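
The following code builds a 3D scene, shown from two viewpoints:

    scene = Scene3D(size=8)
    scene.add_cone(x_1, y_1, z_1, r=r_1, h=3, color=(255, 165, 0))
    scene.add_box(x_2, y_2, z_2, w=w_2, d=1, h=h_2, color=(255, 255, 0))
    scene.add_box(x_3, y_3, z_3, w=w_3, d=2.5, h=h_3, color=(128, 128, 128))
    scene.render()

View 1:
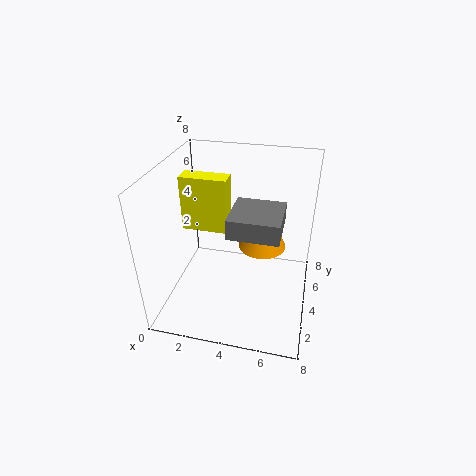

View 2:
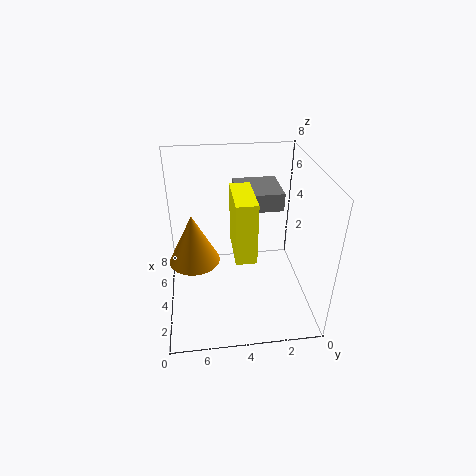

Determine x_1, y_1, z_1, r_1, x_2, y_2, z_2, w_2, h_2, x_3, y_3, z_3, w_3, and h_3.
x_1 = 5
y_1 = 6.5
z_1 = 2
r_1 = 1.5
x_2 = 1
y_2 = 3.5
z_2 = 4.5
w_2 = 2.5
h_2 = 3
x_3 = 4
y_3 = 1.5
z_3 = 5.5
w_3 = 2.5
h_3 = 1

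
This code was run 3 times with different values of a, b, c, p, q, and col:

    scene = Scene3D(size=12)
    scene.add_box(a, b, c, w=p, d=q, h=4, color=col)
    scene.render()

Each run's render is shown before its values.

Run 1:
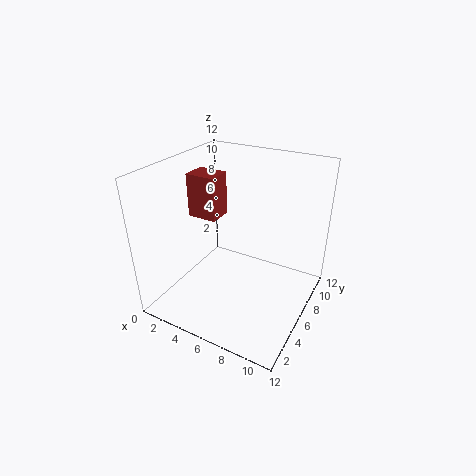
a = 0.25
b = 7
c = 6.25
p = 2.75
q = 2.25
col = 'brown'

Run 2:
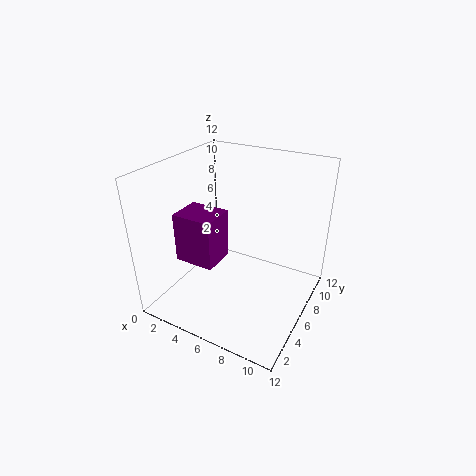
a = 2.25
b = 2.5
c = 4.75
p = 3.25
q = 2.75
col = 'purple'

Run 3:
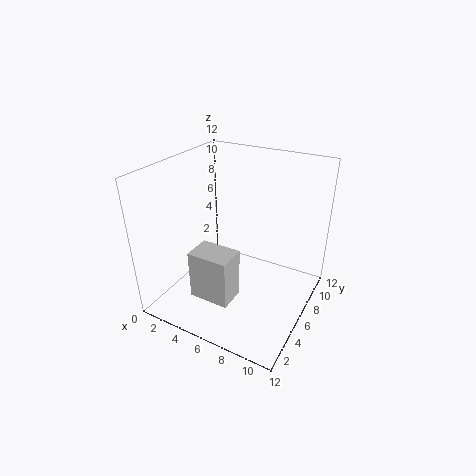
a = 4
b = 1.75
c = 2.25
p = 3.25
q = 2.25
col = 'lightgray'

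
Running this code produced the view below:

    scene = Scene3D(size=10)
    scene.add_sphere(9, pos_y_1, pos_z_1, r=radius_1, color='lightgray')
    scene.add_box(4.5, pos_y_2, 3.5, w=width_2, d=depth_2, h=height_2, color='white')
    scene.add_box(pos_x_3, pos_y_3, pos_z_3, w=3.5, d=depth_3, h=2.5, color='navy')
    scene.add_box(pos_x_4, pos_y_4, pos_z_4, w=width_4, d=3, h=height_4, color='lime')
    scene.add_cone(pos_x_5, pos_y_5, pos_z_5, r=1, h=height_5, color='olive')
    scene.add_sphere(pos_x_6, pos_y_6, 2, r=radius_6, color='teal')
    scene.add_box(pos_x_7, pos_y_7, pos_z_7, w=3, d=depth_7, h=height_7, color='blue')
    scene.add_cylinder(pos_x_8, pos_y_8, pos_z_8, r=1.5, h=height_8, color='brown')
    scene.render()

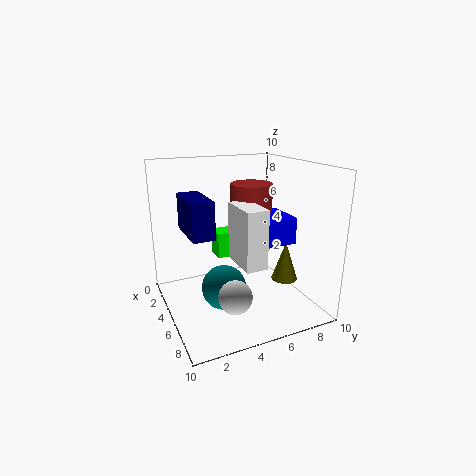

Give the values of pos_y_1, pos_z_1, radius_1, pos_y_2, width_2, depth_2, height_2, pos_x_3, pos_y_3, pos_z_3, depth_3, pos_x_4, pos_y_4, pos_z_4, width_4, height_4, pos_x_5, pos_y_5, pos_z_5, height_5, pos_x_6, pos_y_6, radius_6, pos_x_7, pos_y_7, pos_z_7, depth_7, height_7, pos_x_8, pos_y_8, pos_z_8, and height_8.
pos_y_1 = 3
pos_z_1 = 3
radius_1 = 1
pos_y_2 = 4.5
width_2 = 3
depth_2 = 1.5
height_2 = 4
pos_x_3 = 2.5
pos_y_3 = 1.5
pos_z_3 = 5.5
depth_3 = 1.5
pos_x_4 = 1
pos_y_4 = 4.5
pos_z_4 = 2.5
width_4 = 1.5
height_4 = 2
pos_x_5 = 5
pos_y_5 = 9
pos_z_5 = 1
height_5 = 3
pos_x_6 = 6
pos_y_6 = 3.5
radius_6 = 1.5
pos_x_7 = 2.5
pos_y_7 = 6.5
pos_z_7 = 4
depth_7 = 3
height_7 = 2
pos_x_8 = 4
pos_y_8 = 6.5
pos_z_8 = 6.5
height_8 = 2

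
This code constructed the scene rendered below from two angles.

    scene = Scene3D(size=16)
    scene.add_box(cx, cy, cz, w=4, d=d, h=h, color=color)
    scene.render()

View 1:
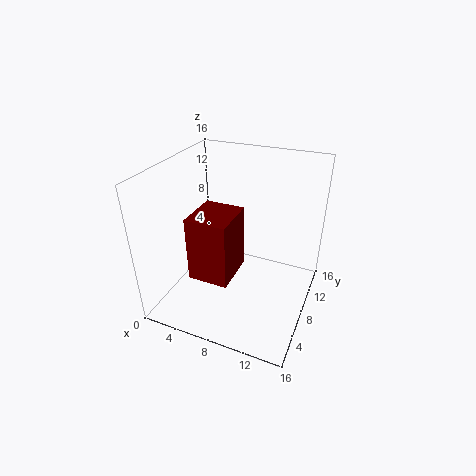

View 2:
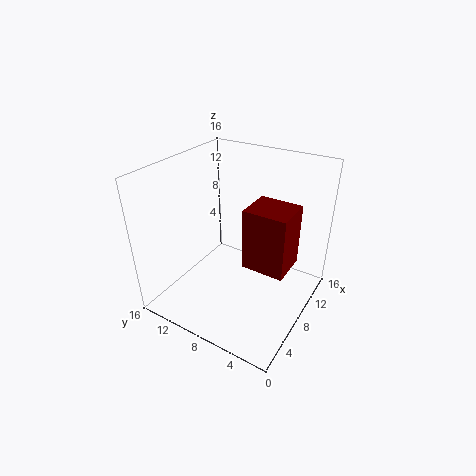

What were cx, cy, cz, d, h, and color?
cx = 5.5; cy = 1.5; cz = 6.5; d = 4.5; h = 6.5; color = 'maroon'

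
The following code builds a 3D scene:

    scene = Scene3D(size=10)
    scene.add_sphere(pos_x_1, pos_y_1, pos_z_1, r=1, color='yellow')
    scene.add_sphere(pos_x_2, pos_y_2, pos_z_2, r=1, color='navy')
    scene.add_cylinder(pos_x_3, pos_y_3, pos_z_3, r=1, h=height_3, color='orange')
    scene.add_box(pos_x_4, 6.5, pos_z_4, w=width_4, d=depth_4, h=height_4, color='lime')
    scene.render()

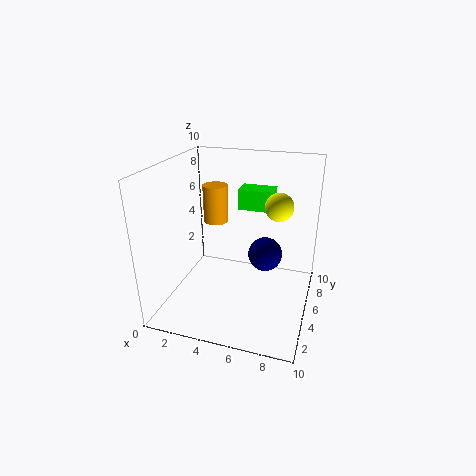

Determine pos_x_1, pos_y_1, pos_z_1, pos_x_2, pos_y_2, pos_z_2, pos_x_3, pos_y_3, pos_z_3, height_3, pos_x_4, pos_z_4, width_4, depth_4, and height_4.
pos_x_1 = 7.5, pos_y_1 = 6.5, pos_z_1 = 7, pos_x_2 = 7.5, pos_y_2 = 2.5, pos_z_2 = 5.5, pos_x_3 = 2, pos_y_3 = 8.5, pos_z_3 = 4.5, height_3 = 3, pos_x_4 = 4.5, pos_z_4 = 6.5, width_4 = 2.5, depth_4 = 1.5, height_4 = 1.5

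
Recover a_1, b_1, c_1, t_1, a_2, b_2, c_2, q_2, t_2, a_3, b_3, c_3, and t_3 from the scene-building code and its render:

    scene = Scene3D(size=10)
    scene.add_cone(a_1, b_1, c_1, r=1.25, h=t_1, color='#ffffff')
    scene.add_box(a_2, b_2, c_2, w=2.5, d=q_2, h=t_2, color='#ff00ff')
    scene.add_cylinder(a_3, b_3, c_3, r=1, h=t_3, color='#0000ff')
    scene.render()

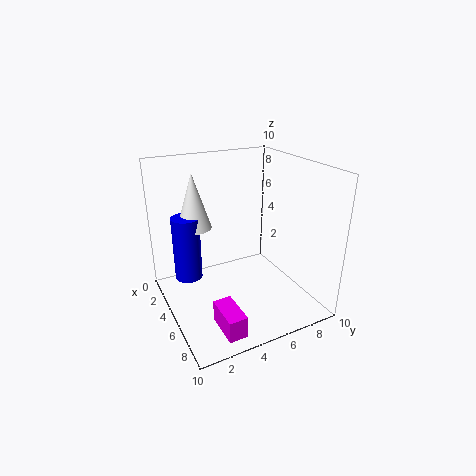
a_1 = 2.5
b_1 = 2.75
c_1 = 5.25
t_1 = 4
a_2 = 6.75
b_2 = 2.25
c_2 = 0.25
q_2 = 1.25
t_2 = 1.5
a_3 = 2.75
b_3 = 2
c_3 = 1.5
t_3 = 4.75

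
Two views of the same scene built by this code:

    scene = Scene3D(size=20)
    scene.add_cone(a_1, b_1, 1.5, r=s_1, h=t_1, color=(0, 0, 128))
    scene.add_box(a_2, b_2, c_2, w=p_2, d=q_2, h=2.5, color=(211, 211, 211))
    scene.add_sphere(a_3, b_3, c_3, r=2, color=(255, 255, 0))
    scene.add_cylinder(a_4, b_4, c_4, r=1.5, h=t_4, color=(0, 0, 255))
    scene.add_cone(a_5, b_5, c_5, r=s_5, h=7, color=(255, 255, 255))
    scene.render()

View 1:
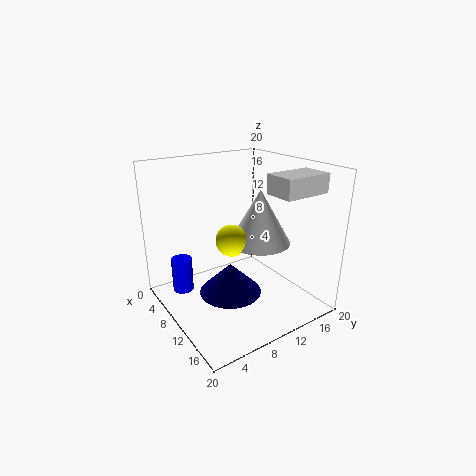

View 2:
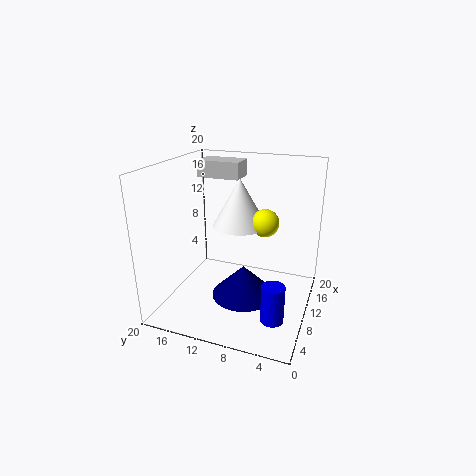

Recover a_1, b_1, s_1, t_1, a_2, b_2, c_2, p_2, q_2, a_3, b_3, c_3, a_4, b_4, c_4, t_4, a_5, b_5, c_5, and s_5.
a_1 = 9.5; b_1 = 9; s_1 = 4.5; t_1 = 4.5; a_2 = 14; b_2 = 11.5; c_2 = 17; p_2 = 4; q_2 = 6.5; a_3 = 13; b_3 = 7; c_3 = 11.5; a_4 = 5; b_4 = 3.5; c_4 = 1.5; t_4 = 5; a_5 = 13.5; b_5 = 11; c_5 = 10.5; s_5 = 4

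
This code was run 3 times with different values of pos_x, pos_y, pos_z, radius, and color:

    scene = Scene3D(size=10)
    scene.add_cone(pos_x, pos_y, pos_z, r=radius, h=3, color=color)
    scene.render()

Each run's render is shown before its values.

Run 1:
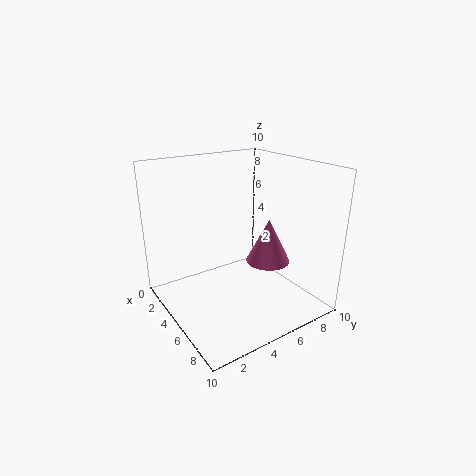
pos_x = 6.5; pos_y = 6.5; pos_z = 3.5; radius = 1.5; color = 'hotpink'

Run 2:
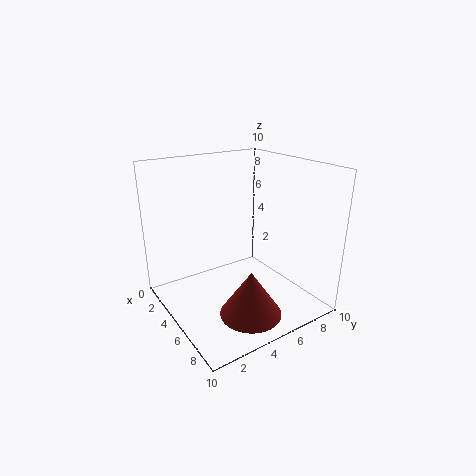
pos_x = 8; pos_y = 4; pos_z = 1; radius = 2; color = 'brown'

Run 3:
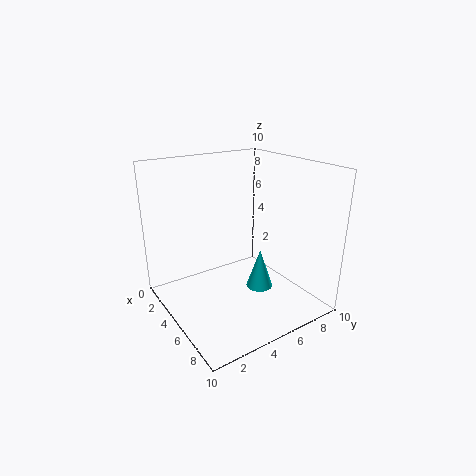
pos_x = 5; pos_y = 7; pos_z = 0.5; radius = 1; color = 'cyan'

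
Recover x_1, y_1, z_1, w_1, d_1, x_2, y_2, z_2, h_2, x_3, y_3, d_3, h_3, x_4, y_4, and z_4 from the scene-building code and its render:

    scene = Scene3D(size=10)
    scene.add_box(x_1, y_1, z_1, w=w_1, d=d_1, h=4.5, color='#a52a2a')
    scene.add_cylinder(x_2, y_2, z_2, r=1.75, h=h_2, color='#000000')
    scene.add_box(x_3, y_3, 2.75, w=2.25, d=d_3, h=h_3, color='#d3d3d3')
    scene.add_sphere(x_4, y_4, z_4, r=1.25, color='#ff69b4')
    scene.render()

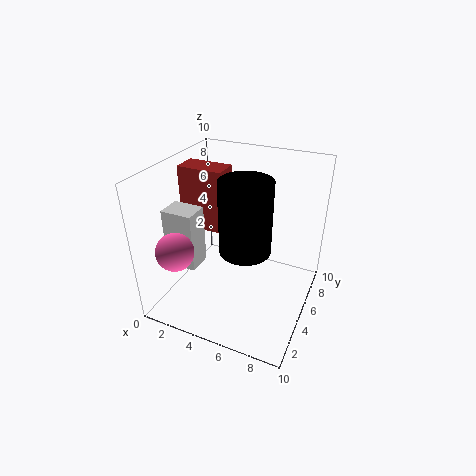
x_1 = 0.5; y_1 = 5; z_1 = 5; w_1 = 3.25; d_1 = 1.75; x_2 = 5.75; y_2 = 4.5; z_2 = 4.5; h_2 = 5; x_3 = 0.25; y_3 = 3; d_3 = 1.75; h_3 = 4.25; x_4 = 2; y_4 = 1.75; z_4 = 5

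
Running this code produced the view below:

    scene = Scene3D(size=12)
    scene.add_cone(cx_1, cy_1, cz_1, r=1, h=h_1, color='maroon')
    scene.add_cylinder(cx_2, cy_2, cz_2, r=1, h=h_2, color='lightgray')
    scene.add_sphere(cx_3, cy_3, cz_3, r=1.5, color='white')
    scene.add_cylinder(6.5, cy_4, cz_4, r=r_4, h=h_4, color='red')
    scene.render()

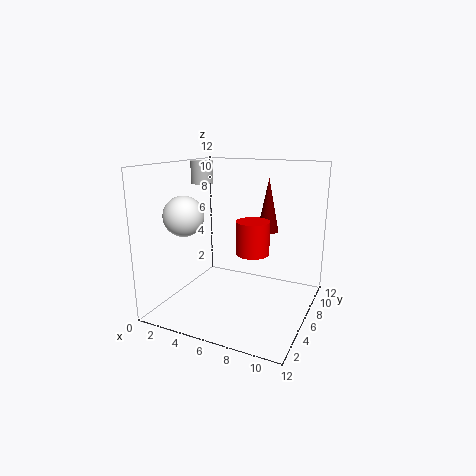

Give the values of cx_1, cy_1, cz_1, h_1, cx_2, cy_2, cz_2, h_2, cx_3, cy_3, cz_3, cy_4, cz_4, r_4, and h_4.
cx_1 = 7; cy_1 = 10.5; cz_1 = 5.5; h_1 = 5; cx_2 = 1.5; cy_2 = 8; cz_2 = 10; h_2 = 2; cx_3 = 3.5; cy_3 = 2; cz_3 = 8.5; cy_4 = 8; cz_4 = 4; r_4 = 1.5; h_4 = 3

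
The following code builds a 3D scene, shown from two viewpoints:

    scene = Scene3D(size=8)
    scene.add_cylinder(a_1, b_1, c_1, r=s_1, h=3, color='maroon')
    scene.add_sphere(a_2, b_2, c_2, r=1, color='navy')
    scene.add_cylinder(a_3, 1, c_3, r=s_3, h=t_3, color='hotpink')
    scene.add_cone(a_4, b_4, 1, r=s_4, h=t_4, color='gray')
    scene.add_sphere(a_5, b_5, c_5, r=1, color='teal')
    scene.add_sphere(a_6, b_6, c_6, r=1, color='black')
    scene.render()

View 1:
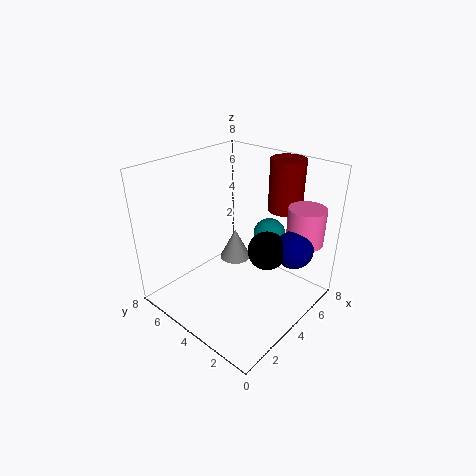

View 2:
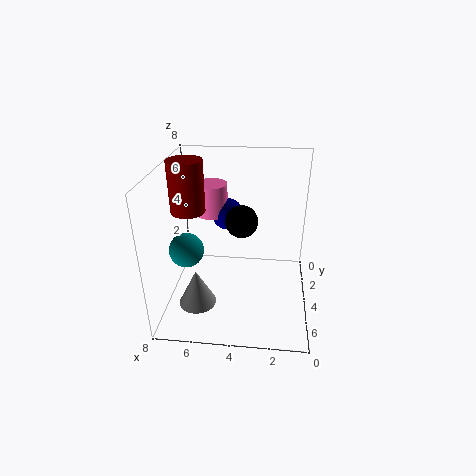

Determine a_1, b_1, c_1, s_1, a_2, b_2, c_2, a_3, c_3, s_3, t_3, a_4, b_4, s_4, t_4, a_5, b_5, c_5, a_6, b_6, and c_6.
a_1 = 7
b_1 = 3
c_1 = 5
s_1 = 1
a_2 = 5
b_2 = 1
c_2 = 4
a_3 = 6
c_3 = 4
s_3 = 1
t_3 = 2
a_4 = 6
b_4 = 6
s_4 = 1
t_4 = 2
a_5 = 7
b_5 = 4
c_5 = 3
a_6 = 4
b_6 = 2
c_6 = 4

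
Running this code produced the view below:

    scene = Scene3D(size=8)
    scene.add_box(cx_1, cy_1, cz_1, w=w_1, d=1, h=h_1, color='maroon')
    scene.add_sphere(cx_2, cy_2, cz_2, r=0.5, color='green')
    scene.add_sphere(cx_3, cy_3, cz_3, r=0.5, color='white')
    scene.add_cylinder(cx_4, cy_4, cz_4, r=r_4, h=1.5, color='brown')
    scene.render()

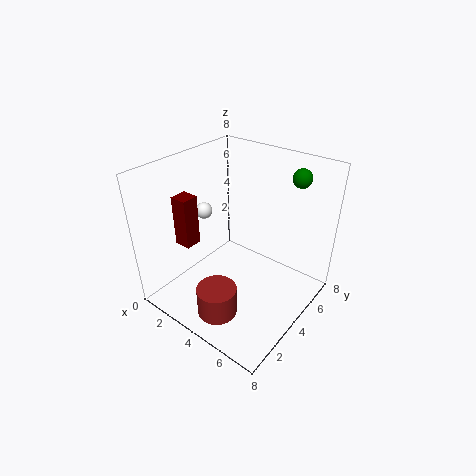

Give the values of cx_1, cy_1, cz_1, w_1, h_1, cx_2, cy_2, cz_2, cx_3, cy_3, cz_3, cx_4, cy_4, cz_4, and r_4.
cx_1 = 0.5, cy_1 = 2.5, cz_1 = 3, w_1 = 1, h_1 = 3, cx_2 = 6.5, cy_2 = 6, cz_2 = 7.5, cx_3 = 1, cy_3 = 4.5, cz_3 = 4.5, cx_4 = 5, cy_4 = 1, cz_4 = 1.5, r_4 = 1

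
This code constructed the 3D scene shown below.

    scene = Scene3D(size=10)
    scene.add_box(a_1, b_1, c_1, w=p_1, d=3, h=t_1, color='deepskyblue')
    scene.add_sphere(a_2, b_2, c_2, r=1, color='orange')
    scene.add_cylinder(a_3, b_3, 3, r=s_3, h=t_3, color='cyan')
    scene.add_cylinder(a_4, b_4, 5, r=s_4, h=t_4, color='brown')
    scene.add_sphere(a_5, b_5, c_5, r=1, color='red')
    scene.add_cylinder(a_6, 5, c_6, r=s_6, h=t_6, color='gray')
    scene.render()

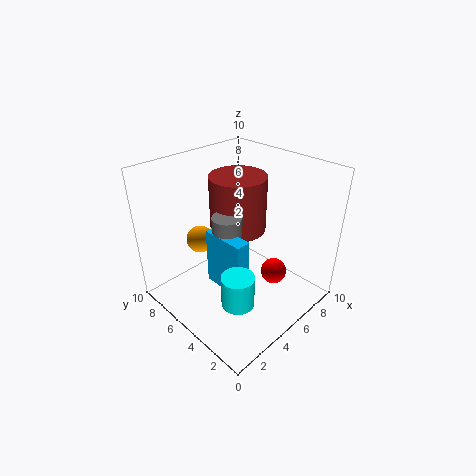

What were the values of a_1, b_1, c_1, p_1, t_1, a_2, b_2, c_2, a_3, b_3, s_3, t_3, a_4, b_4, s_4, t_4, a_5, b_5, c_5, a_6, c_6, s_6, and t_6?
a_1 = 3
b_1 = 3
c_1 = 2
p_1 = 1
t_1 = 4
a_2 = 4
b_2 = 8
c_2 = 4
a_3 = 2
b_3 = 2
s_3 = 1
t_3 = 2
a_4 = 6
b_4 = 6
s_4 = 2
t_4 = 4
a_5 = 8
b_5 = 4
c_5 = 1
a_6 = 4
c_6 = 4
s_6 = 1
t_6 = 3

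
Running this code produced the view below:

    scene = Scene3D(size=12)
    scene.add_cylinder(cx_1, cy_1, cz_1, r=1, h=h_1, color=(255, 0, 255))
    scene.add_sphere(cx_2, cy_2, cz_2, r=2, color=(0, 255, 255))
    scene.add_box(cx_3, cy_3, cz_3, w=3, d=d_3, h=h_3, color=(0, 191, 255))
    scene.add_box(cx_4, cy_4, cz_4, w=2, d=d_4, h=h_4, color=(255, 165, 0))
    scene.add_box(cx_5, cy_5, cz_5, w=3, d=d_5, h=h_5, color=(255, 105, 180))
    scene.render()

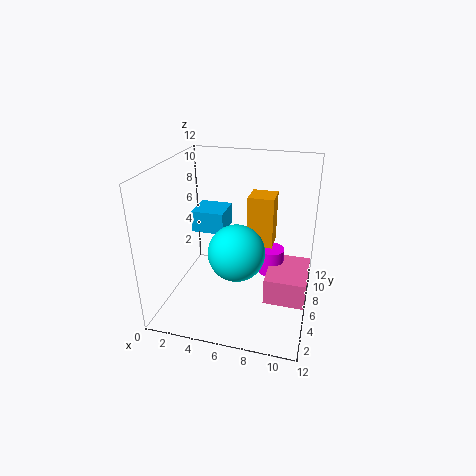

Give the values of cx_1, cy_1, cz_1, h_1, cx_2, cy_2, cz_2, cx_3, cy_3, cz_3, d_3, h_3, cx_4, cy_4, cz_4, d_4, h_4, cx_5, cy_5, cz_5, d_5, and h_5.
cx_1 = 9, cy_1 = 5, cz_1 = 4, h_1 = 2, cx_2 = 7, cy_2 = 2, cz_2 = 7, cx_3 = 1, cy_3 = 8, cz_3 = 5, d_3 = 3, h_3 = 2, cx_4 = 7, cy_4 = 5, cz_4 = 6, d_4 = 2, h_4 = 4, cx_5 = 9, cy_5 = 2, cz_5 = 3, d_5 = 4, h_5 = 2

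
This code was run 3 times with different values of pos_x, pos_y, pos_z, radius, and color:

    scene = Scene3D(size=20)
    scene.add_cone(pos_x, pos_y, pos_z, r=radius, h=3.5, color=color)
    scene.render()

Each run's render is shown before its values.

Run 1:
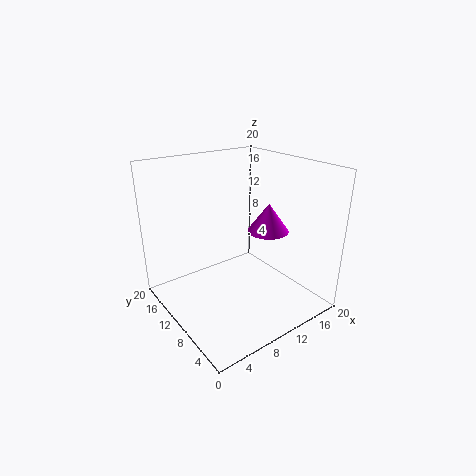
pos_x = 10.5
pos_y = 4.5
pos_z = 13
radius = 2.5
color = 'magenta'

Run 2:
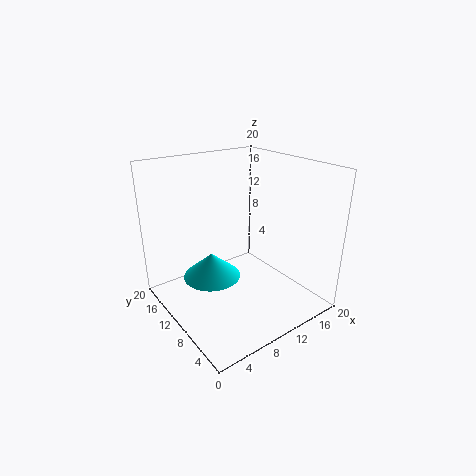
pos_x = 6.5
pos_y = 11.5
pos_z = 4.5
radius = 4
color = 'cyan'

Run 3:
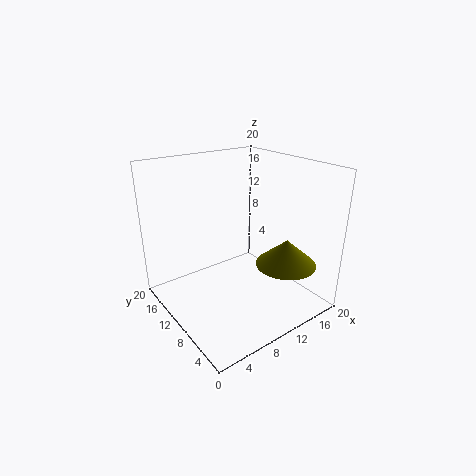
pos_x = 13.5
pos_y = 4
pos_z = 7.5
radius = 4
color = 'olive'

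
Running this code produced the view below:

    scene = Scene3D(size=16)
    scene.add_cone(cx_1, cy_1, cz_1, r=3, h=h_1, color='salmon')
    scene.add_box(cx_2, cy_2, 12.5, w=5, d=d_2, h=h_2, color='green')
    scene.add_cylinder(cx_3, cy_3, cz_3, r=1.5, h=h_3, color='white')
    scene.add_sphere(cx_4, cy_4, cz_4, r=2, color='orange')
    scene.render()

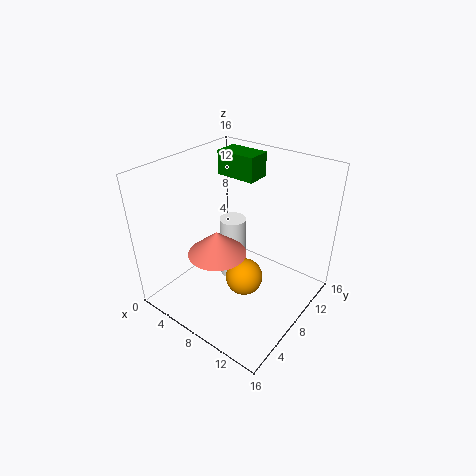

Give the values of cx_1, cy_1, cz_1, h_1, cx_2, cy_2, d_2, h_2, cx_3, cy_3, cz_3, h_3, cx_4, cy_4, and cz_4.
cx_1 = 8
cy_1 = 4.5
cz_1 = 8
h_1 = 2.5
cx_2 = 1.5
cy_2 = 12.5
d_2 = 3
h_2 = 3
cx_3 = 6.5
cy_3 = 9
cz_3 = 2
h_3 = 7.5
cx_4 = 10
cy_4 = 6.5
cz_4 = 4.5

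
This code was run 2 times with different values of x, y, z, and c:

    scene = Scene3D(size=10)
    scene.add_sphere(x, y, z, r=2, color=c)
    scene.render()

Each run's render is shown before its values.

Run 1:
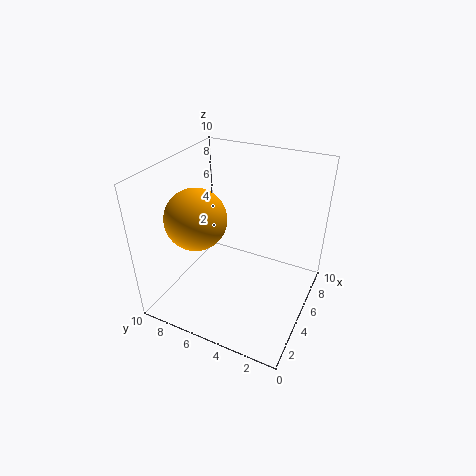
x = 3; y = 7; z = 7; c = 'orange'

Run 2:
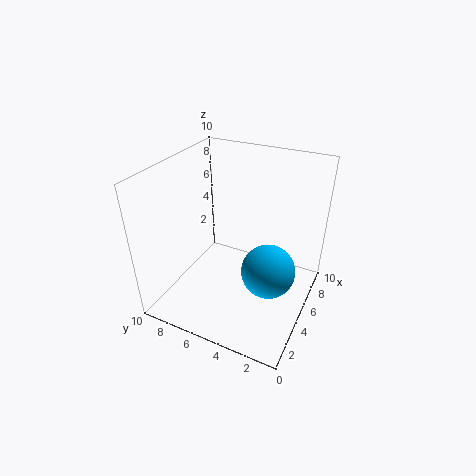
x = 6; y = 3; z = 2; c = 'deepskyblue'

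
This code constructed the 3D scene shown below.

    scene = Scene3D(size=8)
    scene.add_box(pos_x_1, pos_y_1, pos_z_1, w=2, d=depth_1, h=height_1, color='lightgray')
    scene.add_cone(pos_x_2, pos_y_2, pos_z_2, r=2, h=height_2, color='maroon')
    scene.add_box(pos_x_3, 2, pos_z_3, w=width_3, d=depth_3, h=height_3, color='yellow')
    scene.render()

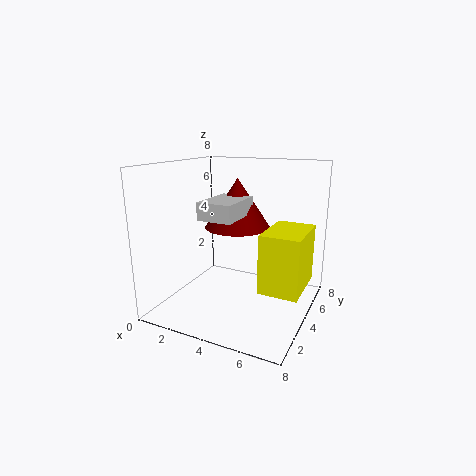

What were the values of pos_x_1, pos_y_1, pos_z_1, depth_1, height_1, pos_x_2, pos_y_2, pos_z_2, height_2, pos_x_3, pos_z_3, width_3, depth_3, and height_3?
pos_x_1 = 2, pos_y_1 = 3, pos_z_1 = 5, depth_1 = 3, height_1 = 1, pos_x_2 = 3, pos_y_2 = 6, pos_z_2 = 4, height_2 = 3, pos_x_3 = 6, pos_z_3 = 2, width_3 = 2, depth_3 = 3, height_3 = 3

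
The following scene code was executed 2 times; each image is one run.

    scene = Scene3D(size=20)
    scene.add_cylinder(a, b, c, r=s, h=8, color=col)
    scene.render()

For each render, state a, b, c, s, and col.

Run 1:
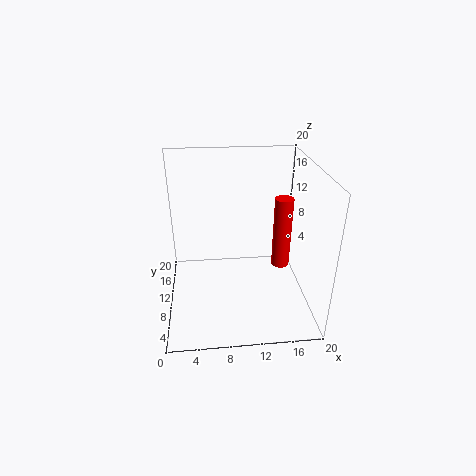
a = 14; b = 2; c = 11; s = 1; col = 'red'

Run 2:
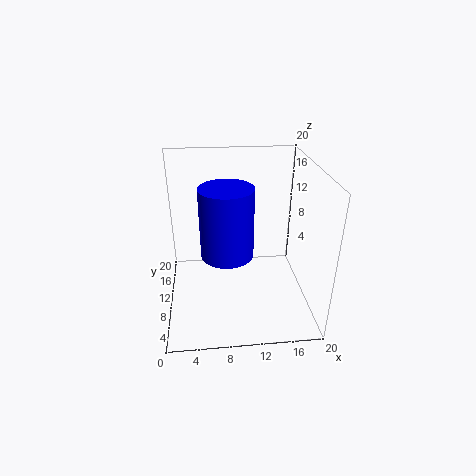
a = 8; b = 3; c = 12; s = 3; col = 'blue'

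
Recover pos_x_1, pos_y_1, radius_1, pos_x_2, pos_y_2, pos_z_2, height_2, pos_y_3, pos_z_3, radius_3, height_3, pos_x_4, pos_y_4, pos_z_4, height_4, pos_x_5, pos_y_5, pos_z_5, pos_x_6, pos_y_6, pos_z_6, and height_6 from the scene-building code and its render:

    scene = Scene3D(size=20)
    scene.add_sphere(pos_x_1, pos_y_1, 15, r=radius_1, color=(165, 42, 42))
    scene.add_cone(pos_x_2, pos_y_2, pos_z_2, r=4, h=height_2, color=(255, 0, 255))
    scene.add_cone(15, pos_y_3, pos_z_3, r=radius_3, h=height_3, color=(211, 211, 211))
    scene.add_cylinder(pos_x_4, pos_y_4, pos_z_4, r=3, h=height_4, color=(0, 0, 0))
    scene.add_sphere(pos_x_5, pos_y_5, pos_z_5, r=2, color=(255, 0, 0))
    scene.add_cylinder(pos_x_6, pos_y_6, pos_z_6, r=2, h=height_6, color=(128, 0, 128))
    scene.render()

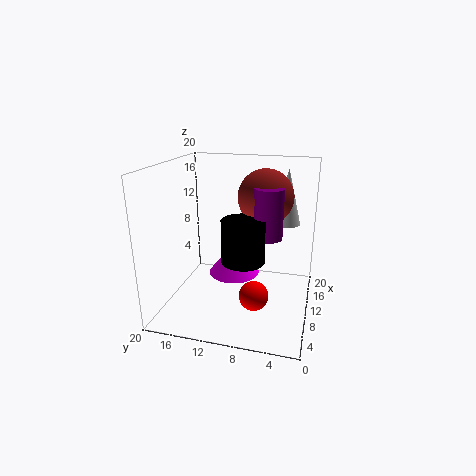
pos_x_1 = 14, pos_y_1 = 7, radius_1 = 4, pos_x_2 = 15, pos_y_2 = 12, pos_z_2 = 2, height_2 = 5, pos_y_3 = 4, pos_z_3 = 11, radius_3 = 2, height_3 = 8, pos_x_4 = 9, pos_y_4 = 9, pos_z_4 = 7, height_4 = 6, pos_x_5 = 7, pos_y_5 = 7, pos_z_5 = 3, pos_x_6 = 11, pos_y_6 = 6, pos_z_6 = 10, height_6 = 7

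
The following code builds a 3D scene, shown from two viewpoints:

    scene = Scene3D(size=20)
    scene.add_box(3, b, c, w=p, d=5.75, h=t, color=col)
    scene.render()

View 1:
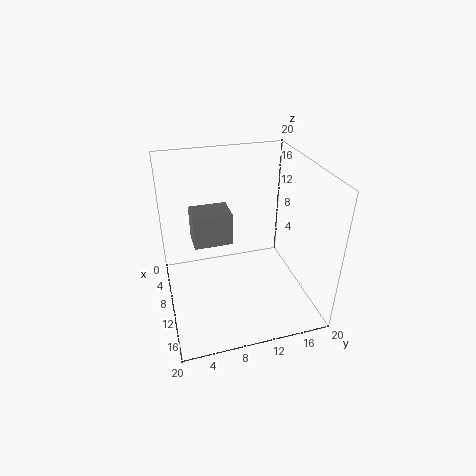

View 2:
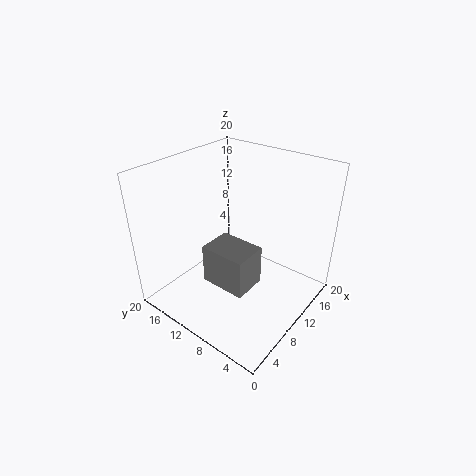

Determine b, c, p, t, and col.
b = 4.25, c = 7.25, p = 4.25, t = 5, col = 'gray'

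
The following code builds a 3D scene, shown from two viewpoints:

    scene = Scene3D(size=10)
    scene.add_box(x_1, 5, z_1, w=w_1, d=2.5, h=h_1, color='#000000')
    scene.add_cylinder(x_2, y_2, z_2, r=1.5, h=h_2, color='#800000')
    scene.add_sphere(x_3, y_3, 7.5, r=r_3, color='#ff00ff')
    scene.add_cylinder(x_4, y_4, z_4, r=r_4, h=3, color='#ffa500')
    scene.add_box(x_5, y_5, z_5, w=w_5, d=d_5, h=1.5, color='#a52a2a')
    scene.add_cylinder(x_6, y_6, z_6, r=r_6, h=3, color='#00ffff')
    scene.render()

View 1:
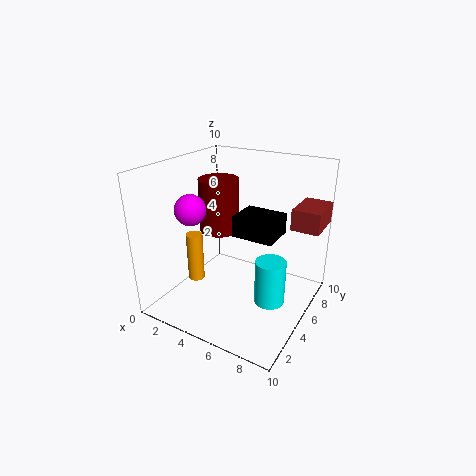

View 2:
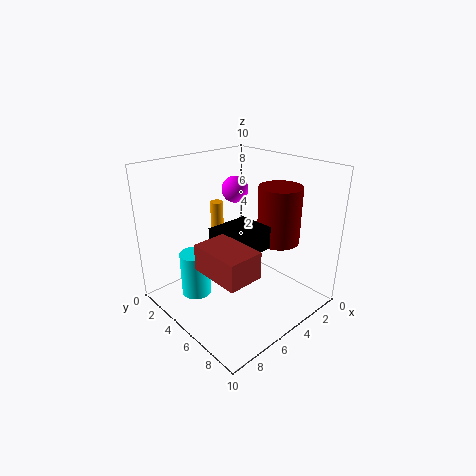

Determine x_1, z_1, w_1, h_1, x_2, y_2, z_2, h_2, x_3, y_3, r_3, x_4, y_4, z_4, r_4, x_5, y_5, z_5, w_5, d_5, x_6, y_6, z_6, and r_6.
x_1 = 4.5; z_1 = 5; w_1 = 3; h_1 = 1.5; x_2 = 2.5; y_2 = 6.5; z_2 = 4.5; h_2 = 4; x_3 = 3; y_3 = 2.5; r_3 = 1; x_4 = 4; y_4 = 1.5; z_4 = 3.5; r_4 = 0.5; x_5 = 8; y_5 = 7; z_5 = 5.5; w_5 = 2; d_5 = 3; x_6 = 8; y_6 = 4; z_6 = 1.5; r_6 = 1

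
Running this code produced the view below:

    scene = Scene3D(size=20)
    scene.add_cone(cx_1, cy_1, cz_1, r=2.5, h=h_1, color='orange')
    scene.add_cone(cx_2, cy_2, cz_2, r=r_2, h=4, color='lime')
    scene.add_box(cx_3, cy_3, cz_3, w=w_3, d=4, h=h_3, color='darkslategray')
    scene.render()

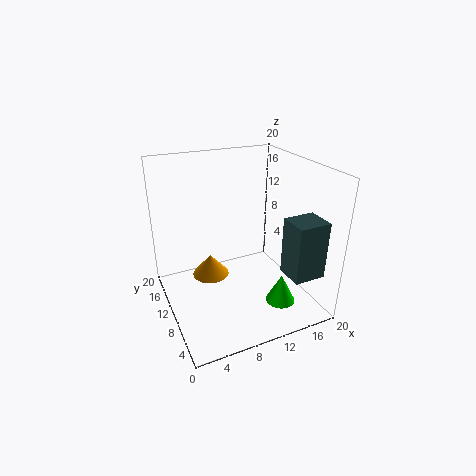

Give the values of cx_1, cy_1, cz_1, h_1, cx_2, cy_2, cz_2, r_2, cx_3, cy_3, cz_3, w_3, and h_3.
cx_1 = 6, cy_1 = 10.5, cz_1 = 5, h_1 = 3, cx_2 = 14, cy_2 = 4.5, cz_2 = 2, r_2 = 2, cx_3 = 15, cy_3 = 2.5, cz_3 = 5.5, w_3 = 4.5, h_3 = 8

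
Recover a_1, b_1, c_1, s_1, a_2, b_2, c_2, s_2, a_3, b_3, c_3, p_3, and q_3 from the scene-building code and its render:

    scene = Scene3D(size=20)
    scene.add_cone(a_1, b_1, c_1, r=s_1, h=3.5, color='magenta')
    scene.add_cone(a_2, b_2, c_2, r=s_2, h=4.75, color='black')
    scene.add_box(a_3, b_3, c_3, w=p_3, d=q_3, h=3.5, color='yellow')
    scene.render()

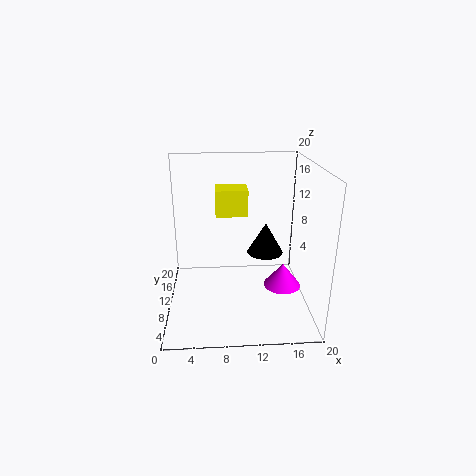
a_1 = 16.75, b_1 = 10.75, c_1 = 1.75, s_1 = 2.75, a_2 = 14.5, b_2 = 14, c_2 = 5.75, s_2 = 2.75, a_3 = 7, b_3 = 8.75, c_3 = 13.5, p_3 = 4.25, q_3 = 3.75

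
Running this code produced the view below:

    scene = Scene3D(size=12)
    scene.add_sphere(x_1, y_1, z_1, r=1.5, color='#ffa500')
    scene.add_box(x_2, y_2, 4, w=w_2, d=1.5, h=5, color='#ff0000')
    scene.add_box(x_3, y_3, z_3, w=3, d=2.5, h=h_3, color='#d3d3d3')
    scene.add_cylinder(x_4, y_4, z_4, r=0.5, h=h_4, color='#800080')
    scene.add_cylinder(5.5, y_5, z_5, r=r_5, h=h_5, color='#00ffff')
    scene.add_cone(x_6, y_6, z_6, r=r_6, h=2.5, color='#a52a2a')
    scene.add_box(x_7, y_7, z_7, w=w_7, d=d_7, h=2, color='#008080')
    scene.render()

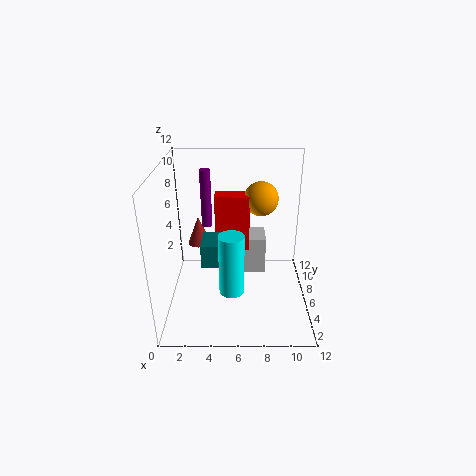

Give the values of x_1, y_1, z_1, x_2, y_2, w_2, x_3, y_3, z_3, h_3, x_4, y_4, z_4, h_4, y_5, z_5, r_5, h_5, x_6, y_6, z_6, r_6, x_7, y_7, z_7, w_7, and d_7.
x_1 = 8
y_1 = 8.5
z_1 = 8.5
x_2 = 4
y_2 = 7.5
w_2 = 3
x_3 = 5.5
y_3 = 7.5
z_3 = 1.5
h_3 = 3.5
x_4 = 3
y_4 = 10.5
z_4 = 5
h_4 = 5.5
y_5 = 3.5
z_5 = 2.5
r_5 = 1
h_5 = 5
x_6 = 2.5
y_6 = 8
z_6 = 4.5
r_6 = 1
x_7 = 3
y_7 = 4.5
z_7 = 4
w_7 = 3
d_7 = 2.5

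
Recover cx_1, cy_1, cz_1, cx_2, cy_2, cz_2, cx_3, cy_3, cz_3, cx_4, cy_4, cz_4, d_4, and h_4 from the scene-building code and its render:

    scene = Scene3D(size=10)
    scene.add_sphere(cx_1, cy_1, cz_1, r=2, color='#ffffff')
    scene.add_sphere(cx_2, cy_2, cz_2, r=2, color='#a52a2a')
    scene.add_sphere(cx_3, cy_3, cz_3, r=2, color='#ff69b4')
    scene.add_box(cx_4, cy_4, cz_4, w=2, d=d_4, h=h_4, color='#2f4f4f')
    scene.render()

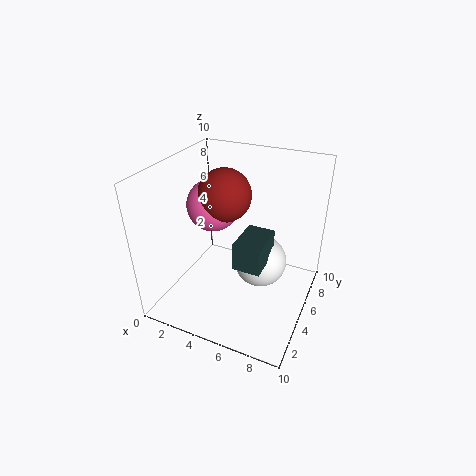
cx_1 = 6, cy_1 = 7, cz_1 = 2, cx_2 = 3, cy_2 = 7, cz_2 = 7, cx_3 = 2, cy_3 = 7, cz_3 = 6, cx_4 = 5, cy_4 = 4, cz_4 = 3, d_4 = 3, h_4 = 2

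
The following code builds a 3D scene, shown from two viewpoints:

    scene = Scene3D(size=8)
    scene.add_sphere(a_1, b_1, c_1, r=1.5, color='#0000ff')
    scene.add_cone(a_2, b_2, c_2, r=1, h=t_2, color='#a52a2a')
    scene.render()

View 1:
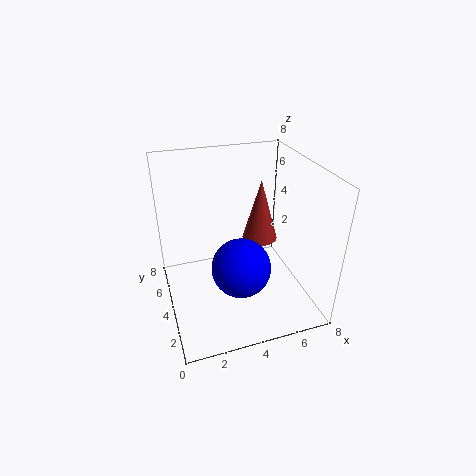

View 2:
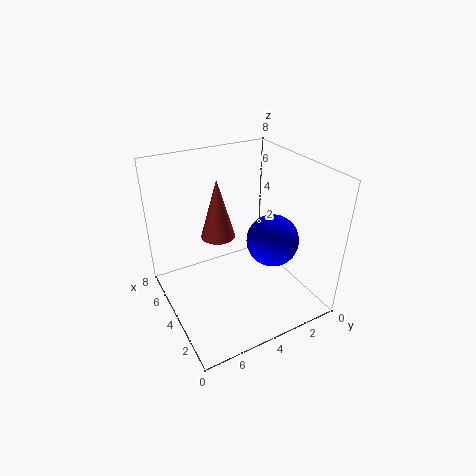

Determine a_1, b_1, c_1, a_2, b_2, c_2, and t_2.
a_1 = 3.5
b_1 = 2
c_1 = 3.5
a_2 = 5.5
b_2 = 4.5
c_2 = 3.5
t_2 = 3.5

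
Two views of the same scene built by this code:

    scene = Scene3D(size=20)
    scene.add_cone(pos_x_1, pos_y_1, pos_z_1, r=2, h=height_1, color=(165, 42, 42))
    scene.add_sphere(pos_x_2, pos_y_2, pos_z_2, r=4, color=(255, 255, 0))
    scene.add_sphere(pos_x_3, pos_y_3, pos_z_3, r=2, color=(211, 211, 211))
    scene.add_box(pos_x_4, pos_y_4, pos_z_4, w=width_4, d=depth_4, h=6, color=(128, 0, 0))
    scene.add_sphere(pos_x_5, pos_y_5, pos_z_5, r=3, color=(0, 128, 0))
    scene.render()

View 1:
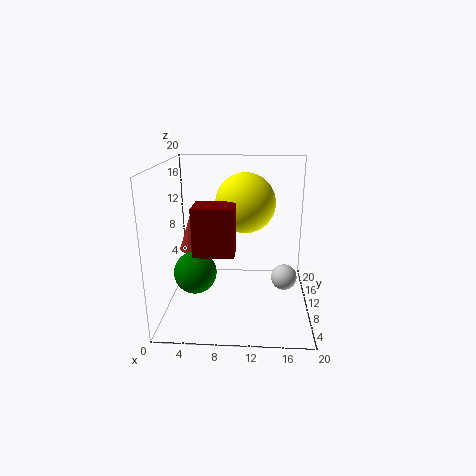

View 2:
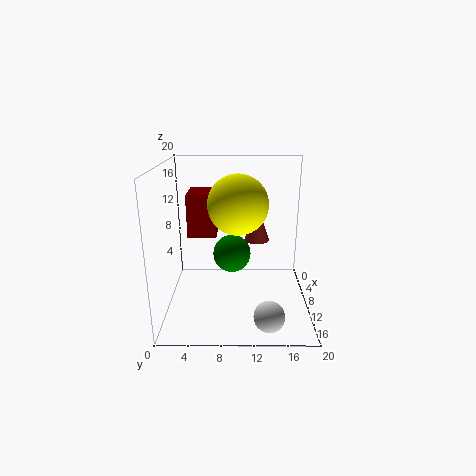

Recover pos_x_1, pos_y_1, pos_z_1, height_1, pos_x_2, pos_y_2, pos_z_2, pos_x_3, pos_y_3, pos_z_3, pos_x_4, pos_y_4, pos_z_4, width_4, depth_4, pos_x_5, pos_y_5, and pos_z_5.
pos_x_1 = 3; pos_y_1 = 13; pos_z_1 = 7; height_1 = 6; pos_x_2 = 11; pos_y_2 = 10; pos_z_2 = 15; pos_x_3 = 17; pos_y_3 = 14; pos_z_3 = 2; pos_x_4 = 5; pos_y_4 = 3; pos_z_4 = 10; width_4 = 5; depth_4 = 4; pos_x_5 = 4; pos_y_5 = 9; pos_z_5 = 5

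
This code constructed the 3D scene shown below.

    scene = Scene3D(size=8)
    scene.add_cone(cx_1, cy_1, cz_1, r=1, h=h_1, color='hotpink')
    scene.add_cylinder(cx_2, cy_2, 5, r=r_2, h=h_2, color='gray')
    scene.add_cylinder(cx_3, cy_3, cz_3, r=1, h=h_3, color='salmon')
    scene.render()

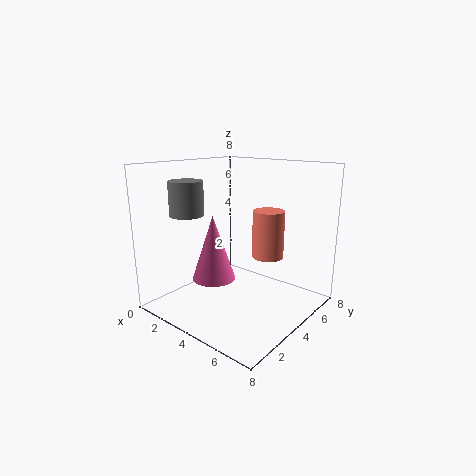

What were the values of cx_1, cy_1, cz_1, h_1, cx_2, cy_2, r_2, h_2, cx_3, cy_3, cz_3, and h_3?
cx_1 = 5
cy_1 = 1
cz_1 = 3
h_1 = 3
cx_2 = 1
cy_2 = 3
r_2 = 1
h_2 = 2
cx_3 = 4
cy_3 = 7
cz_3 = 2
h_3 = 3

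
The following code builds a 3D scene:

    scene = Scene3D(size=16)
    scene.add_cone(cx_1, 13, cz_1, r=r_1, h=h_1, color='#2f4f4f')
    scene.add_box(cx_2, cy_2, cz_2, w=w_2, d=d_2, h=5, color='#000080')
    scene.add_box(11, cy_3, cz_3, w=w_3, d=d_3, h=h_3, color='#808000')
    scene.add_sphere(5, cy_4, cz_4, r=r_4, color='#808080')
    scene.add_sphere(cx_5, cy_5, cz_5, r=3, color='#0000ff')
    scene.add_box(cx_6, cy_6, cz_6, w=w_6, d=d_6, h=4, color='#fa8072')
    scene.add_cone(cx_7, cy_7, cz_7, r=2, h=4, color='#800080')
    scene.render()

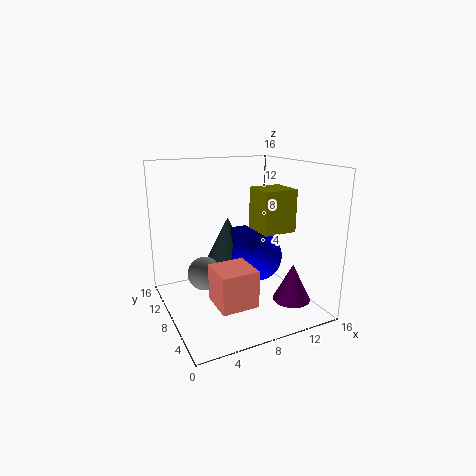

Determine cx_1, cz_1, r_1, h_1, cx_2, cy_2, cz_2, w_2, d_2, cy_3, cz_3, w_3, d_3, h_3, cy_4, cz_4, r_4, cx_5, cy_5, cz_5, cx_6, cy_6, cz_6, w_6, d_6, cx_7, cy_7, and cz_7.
cx_1 = 9
cz_1 = 3
r_1 = 3
h_1 = 6
cx_2 = 9
cy_2 = 7
cz_2 = 3
w_2 = 2
d_2 = 5
cy_3 = 7
cz_3 = 8
w_3 = 4
d_3 = 4
h_3 = 5
cy_4 = 11
cz_4 = 3
r_4 = 2
cx_5 = 11
cy_5 = 9
cz_5 = 5
cx_6 = 4
cy_6 = 3
cz_6 = 2
w_6 = 4
d_6 = 4
cx_7 = 12
cy_7 = 3
cz_7 = 2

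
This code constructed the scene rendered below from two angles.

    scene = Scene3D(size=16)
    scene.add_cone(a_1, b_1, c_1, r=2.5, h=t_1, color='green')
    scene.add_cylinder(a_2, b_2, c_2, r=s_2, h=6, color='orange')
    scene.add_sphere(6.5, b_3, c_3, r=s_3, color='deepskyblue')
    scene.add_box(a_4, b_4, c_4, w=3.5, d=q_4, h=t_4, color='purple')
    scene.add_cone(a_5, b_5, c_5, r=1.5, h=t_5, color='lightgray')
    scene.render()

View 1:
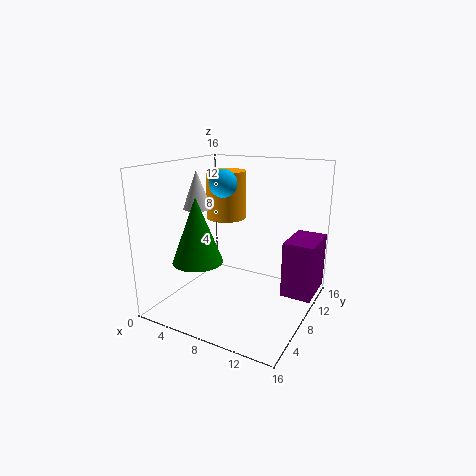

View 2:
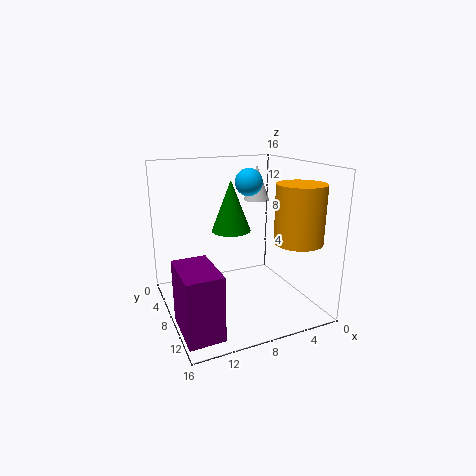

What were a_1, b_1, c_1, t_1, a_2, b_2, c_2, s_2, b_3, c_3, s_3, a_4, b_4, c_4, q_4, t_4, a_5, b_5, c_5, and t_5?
a_1 = 6.5
b_1 = 2.5
c_1 = 7
t_1 = 6.5
a_2 = 3.5
b_2 = 13
c_2 = 8.5
s_2 = 2.5
b_3 = 7.5
c_3 = 14
s_3 = 1.5
a_4 = 12.5
b_4 = 10
c_4 = 1
q_4 = 5.5
t_4 = 6.5
a_5 = 4.5
b_5 = 5.5
c_5 = 11.5
t_5 = 4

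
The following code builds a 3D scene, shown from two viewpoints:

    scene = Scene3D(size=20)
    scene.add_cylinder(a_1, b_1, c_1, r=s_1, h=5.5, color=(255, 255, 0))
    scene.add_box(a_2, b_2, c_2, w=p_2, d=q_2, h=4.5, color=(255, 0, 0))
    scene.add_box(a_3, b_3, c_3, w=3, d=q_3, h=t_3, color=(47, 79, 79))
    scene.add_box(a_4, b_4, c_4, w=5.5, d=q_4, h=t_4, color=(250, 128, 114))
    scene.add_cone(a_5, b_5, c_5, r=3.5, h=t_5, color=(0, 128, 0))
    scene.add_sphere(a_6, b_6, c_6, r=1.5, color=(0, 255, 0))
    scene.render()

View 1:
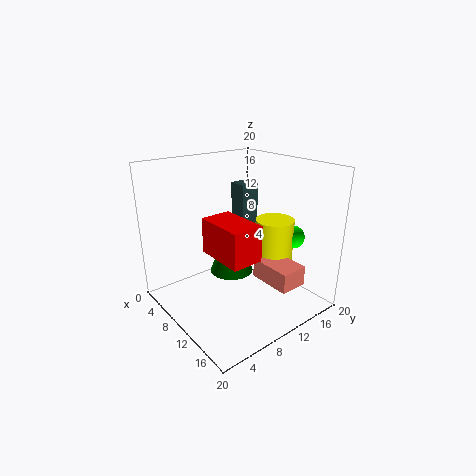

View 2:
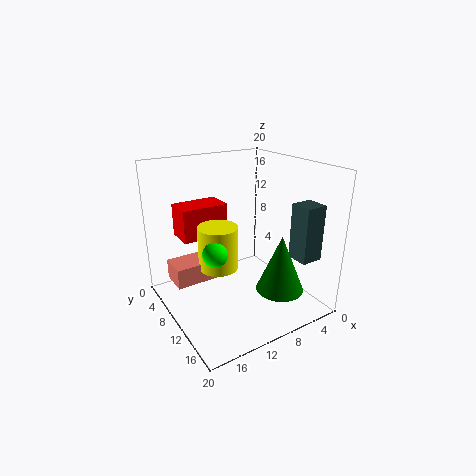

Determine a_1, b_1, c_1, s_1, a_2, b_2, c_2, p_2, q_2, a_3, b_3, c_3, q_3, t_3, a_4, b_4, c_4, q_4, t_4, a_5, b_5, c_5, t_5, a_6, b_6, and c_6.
a_1 = 14.5
b_1 = 12.5
c_1 = 8
s_1 = 2.5
a_2 = 10.5
b_2 = 4
c_2 = 10
p_2 = 6.5
q_2 = 4
a_3 = 2
b_3 = 15
c_3 = 8
q_3 = 3
t_3 = 7.5
a_4 = 14.5
b_4 = 9
c_4 = 6.5
q_4 = 3.5
t_4 = 2.5
a_5 = 4.5
b_5 = 13
c_5 = 1.5
t_5 = 8.5
a_6 = 16
b_6 = 14.5
c_6 = 11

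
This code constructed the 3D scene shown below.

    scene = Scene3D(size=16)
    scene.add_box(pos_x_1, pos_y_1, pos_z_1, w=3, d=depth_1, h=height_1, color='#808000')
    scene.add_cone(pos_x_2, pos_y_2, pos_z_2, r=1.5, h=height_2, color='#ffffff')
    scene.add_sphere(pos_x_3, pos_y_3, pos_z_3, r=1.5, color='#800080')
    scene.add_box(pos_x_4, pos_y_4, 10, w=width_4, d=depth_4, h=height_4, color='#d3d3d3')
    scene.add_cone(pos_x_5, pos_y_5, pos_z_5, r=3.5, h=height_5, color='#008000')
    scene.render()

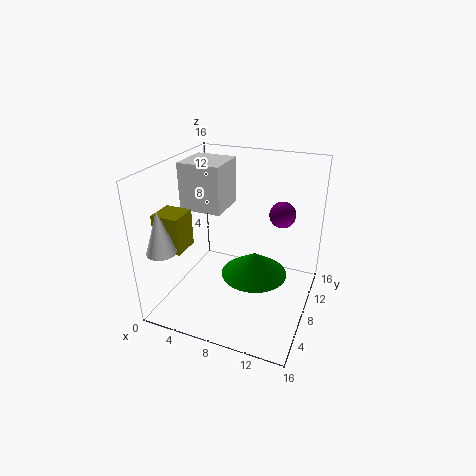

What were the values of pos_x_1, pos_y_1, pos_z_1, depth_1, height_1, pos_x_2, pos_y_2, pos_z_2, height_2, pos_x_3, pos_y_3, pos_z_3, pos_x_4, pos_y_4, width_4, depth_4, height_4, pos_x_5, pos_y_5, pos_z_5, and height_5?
pos_x_1 = 0.5
pos_y_1 = 3
pos_z_1 = 7.5
depth_1 = 3
height_1 = 4
pos_x_2 = 2.5
pos_y_2 = 1.5
pos_z_2 = 8.5
height_2 = 4.5
pos_x_3 = 12
pos_y_3 = 11.5
pos_z_3 = 10
pos_x_4 = 0.5
pos_y_4 = 8.5
width_4 = 5
depth_4 = 5
height_4 = 5.5
pos_x_5 = 10.5
pos_y_5 = 6.5
pos_z_5 = 5
height_5 = 2.5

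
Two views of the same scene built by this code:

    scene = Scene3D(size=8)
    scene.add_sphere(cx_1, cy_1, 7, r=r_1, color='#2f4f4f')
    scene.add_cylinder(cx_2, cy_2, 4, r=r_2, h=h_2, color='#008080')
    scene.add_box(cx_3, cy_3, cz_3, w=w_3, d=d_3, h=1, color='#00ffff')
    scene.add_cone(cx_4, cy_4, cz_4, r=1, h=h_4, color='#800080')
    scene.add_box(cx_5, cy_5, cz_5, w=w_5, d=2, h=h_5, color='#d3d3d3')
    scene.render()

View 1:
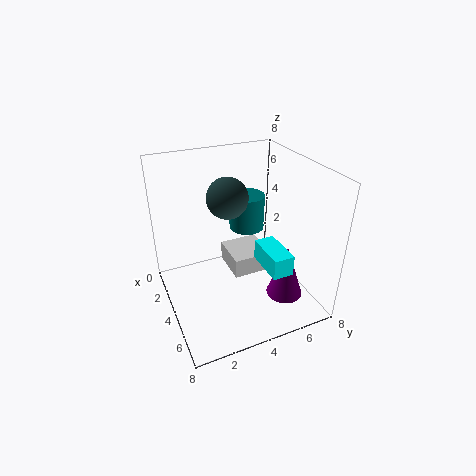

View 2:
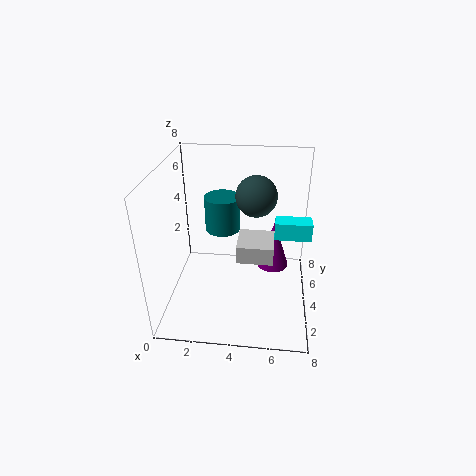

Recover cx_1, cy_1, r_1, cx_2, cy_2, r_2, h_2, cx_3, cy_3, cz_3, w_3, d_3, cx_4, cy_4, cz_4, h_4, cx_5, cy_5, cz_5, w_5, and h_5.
cx_1 = 5; cy_1 = 3; r_1 = 1; cx_2 = 3; cy_2 = 5; r_2 = 1; h_2 = 2; cx_3 = 6; cy_3 = 4; cz_3 = 4; w_3 = 2; d_3 = 1; cx_4 = 6; cy_4 = 6; cz_4 = 1; h_4 = 3; cx_5 = 4; cy_5 = 3; cz_5 = 3; w_5 = 2; h_5 = 1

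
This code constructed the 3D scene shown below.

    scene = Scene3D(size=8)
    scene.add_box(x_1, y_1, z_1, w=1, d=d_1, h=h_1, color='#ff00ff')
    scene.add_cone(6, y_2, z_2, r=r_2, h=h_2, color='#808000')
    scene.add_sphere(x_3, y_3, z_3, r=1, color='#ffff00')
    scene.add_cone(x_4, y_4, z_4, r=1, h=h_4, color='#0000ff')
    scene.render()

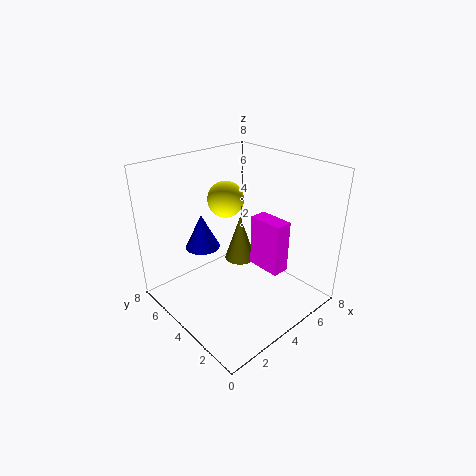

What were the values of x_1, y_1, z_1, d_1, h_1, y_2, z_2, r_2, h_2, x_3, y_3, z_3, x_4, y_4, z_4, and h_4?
x_1 = 5, y_1 = 2, z_1 = 2, d_1 = 2, h_1 = 3, y_2 = 6, z_2 = 1, r_2 = 1, h_2 = 3, x_3 = 4, y_3 = 5, z_3 = 6, x_4 = 3, y_4 = 6, z_4 = 3, h_4 = 2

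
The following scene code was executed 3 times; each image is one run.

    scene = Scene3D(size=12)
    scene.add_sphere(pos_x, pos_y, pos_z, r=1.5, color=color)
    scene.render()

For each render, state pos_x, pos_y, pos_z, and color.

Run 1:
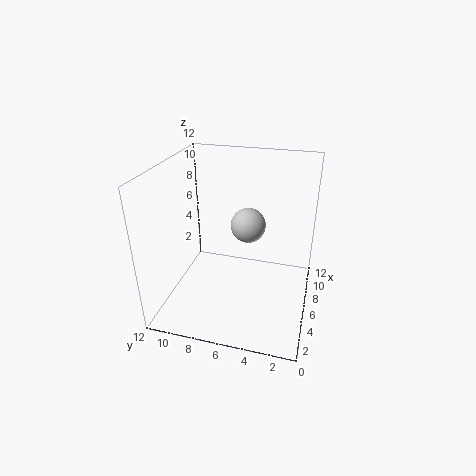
pos_x = 7.5
pos_y = 5.5
pos_z = 6.5
color = 'lightgray'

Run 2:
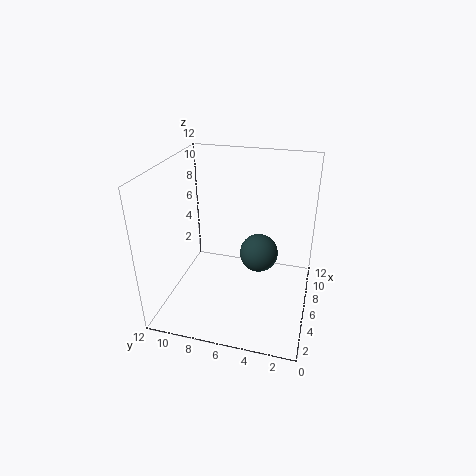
pos_x = 5
pos_y = 4
pos_z = 5.5
color = 'darkslategray'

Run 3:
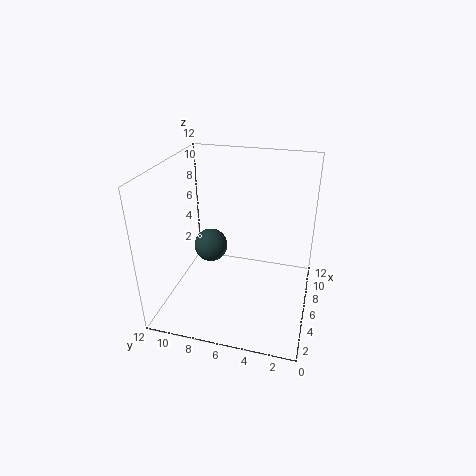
pos_x = 7.5
pos_y = 9
pos_z = 4
color = 'darkslategray'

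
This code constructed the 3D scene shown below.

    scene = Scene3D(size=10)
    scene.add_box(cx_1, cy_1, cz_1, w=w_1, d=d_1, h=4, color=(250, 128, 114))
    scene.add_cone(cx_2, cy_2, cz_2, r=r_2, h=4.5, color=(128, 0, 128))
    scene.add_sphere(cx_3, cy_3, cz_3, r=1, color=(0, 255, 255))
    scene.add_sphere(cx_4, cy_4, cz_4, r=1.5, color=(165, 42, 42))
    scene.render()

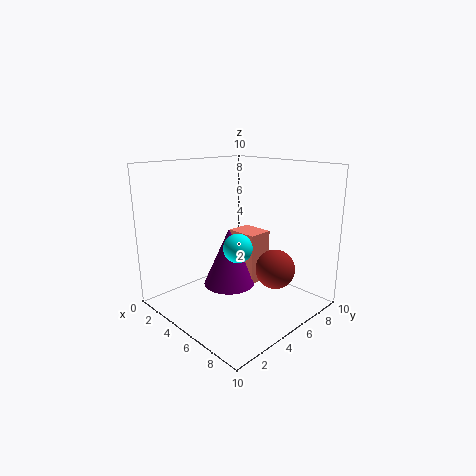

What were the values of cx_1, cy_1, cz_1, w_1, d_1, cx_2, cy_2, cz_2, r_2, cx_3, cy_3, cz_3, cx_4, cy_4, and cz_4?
cx_1 = 2, cy_1 = 7, cz_1 = 0.5, w_1 = 2.5, d_1 = 2, cx_2 = 3, cy_2 = 6, cz_2 = 0.5, r_2 = 2, cx_3 = 5.5, cy_3 = 4.5, cz_3 = 4.5, cx_4 = 6, cy_4 = 8, cz_4 = 2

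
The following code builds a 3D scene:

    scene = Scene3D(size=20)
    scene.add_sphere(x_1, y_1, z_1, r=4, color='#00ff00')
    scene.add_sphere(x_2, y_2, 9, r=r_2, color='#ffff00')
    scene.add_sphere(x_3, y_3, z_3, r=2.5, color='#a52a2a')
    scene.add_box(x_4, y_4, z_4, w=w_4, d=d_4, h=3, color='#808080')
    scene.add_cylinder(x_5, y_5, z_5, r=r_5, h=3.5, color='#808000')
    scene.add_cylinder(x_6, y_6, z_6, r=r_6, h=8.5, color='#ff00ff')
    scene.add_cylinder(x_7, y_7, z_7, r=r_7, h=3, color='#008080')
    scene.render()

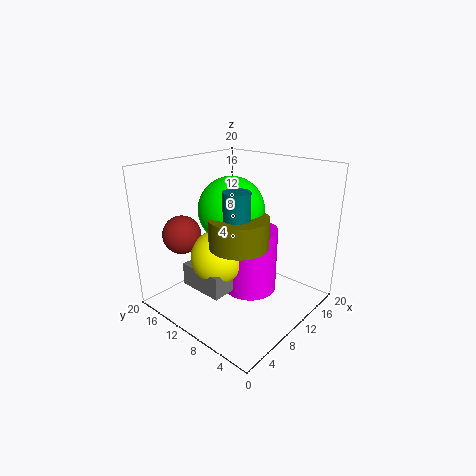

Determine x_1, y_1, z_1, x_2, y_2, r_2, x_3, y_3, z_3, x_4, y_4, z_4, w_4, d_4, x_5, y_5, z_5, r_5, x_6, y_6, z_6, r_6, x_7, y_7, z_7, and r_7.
x_1 = 6.5; y_1 = 8; z_1 = 15.5; x_2 = 5.5; y_2 = 9.5; r_2 = 3.5; x_3 = 3.5; y_3 = 14; z_3 = 11.5; x_4 = 2.5; y_4 = 7; z_4 = 5; w_4 = 3; d_4 = 6; x_5 = 5; y_5 = 5.5; z_5 = 12; r_5 = 3.5; x_6 = 9; y_6 = 7; z_6 = 4; r_6 = 3.5; x_7 = 3.5; y_7 = 4.5; z_7 = 16; r_7 = 1.5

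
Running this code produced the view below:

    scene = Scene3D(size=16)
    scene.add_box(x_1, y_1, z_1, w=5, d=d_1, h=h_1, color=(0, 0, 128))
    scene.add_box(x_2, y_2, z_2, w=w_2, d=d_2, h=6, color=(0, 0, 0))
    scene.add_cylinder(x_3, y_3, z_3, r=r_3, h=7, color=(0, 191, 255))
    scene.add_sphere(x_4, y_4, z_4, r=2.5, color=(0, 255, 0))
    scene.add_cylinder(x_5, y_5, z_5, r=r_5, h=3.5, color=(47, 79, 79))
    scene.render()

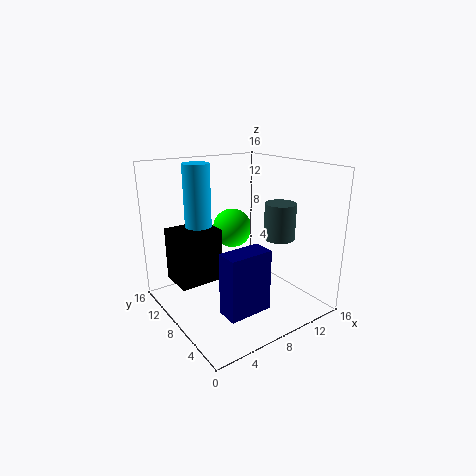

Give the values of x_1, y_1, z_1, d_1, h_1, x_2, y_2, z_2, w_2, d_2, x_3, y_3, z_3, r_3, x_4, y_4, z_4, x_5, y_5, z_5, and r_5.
x_1 = 4.5
y_1 = 4
z_1 = 0.5
d_1 = 2.5
h_1 = 7
x_2 = 1.5
y_2 = 9
z_2 = 3
w_2 = 5
d_2 = 4
x_3 = 5
y_3 = 11.5
z_3 = 9
r_3 = 1.5
x_4 = 11
y_4 = 13.5
z_4 = 7
x_5 = 9
y_5 = 2.5
z_5 = 9.5
r_5 = 1.5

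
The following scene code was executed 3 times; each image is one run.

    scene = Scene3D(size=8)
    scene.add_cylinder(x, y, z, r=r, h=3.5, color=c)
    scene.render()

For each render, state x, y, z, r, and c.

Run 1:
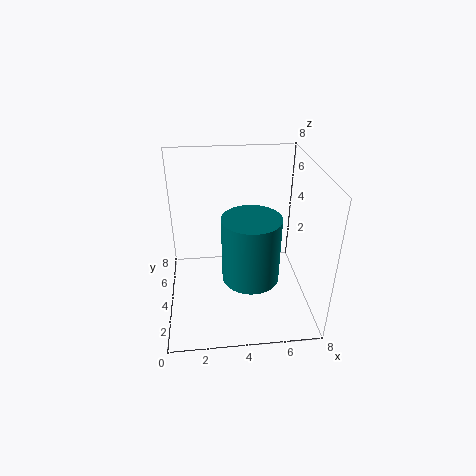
x = 4.5
y = 2.5
z = 2.5
r = 1.5
c = 'teal'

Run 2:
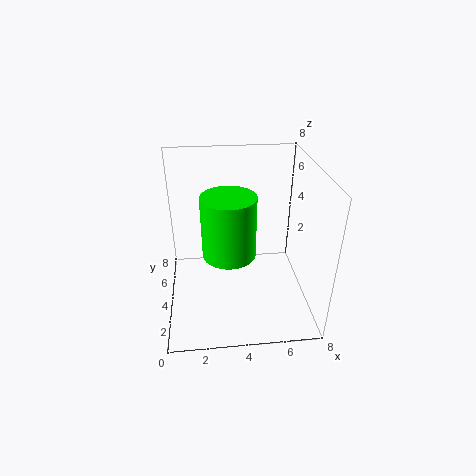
x = 3.5
y = 4
z = 3
r = 1.5
c = 'lime'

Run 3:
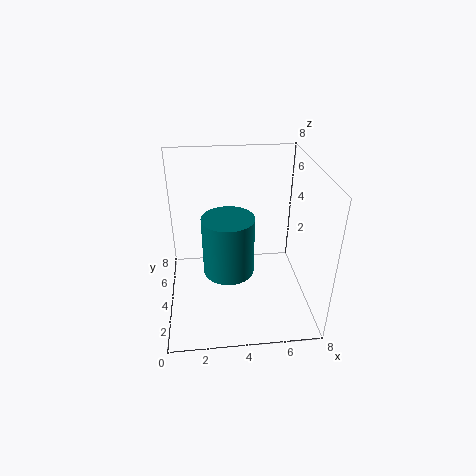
x = 3.5
y = 4.5
z = 1.5
r = 1.5
c = 'teal'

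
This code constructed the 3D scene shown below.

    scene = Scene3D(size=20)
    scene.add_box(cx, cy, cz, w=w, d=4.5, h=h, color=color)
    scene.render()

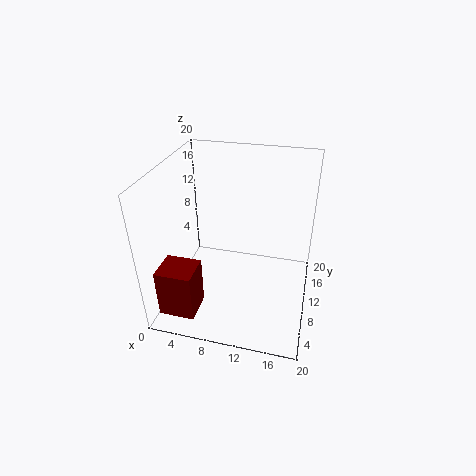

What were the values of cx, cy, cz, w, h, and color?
cx = 0.5
cy = 2.5
cz = 0.5
w = 5
h = 7
color = 'maroon'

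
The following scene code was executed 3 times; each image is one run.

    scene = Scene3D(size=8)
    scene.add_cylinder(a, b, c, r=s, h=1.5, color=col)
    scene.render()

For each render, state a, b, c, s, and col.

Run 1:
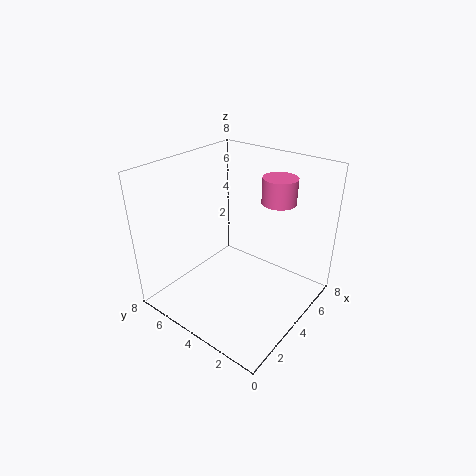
a = 6.5, b = 3, c = 5.5, s = 1, col = 'hotpink'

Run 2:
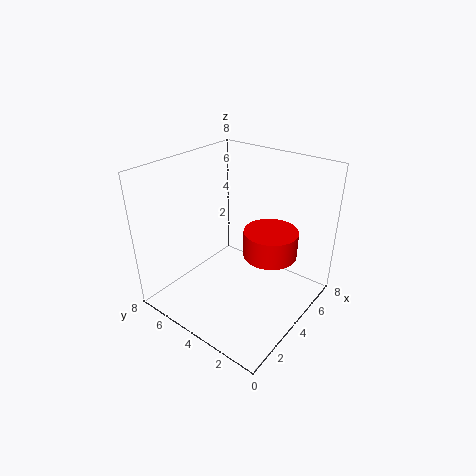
a = 5, b = 2.5, c = 3, s = 1.5, col = 'red'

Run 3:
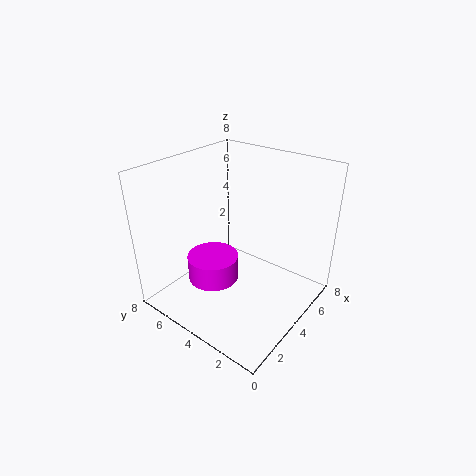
a = 3.5, b = 5.5, c = 1, s = 1.5, col = 'magenta'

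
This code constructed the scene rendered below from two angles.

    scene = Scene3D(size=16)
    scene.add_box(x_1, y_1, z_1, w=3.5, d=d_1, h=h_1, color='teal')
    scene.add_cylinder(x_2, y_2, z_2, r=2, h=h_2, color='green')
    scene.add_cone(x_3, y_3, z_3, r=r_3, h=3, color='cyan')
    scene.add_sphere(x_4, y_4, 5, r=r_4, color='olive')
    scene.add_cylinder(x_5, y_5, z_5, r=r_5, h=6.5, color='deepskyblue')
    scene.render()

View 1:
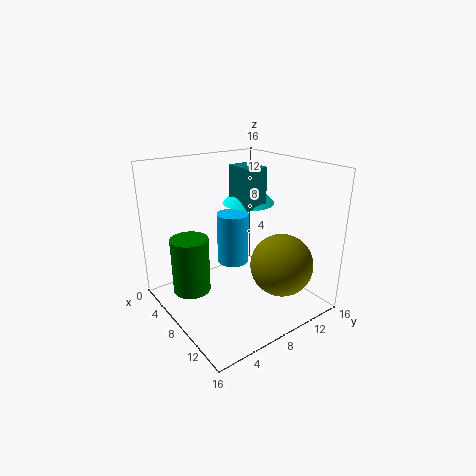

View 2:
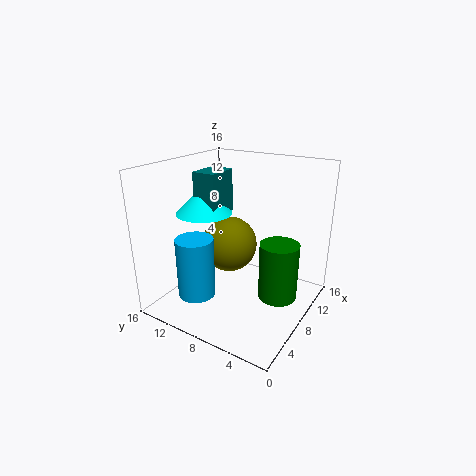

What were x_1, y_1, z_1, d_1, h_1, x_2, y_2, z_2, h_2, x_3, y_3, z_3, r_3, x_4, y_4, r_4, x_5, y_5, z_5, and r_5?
x_1 = 5; y_1 = 9; z_1 = 11; d_1 = 2.5; h_1 = 4.5; x_2 = 7; y_2 = 2.5; z_2 = 3; h_2 = 6; x_3 = 6; y_3 = 11; z_3 = 11; r_3 = 3; x_4 = 11.5; y_4 = 11.5; r_4 = 3.5; x_5 = 3.5; y_5 = 10.5; z_5 = 2.5; r_5 = 2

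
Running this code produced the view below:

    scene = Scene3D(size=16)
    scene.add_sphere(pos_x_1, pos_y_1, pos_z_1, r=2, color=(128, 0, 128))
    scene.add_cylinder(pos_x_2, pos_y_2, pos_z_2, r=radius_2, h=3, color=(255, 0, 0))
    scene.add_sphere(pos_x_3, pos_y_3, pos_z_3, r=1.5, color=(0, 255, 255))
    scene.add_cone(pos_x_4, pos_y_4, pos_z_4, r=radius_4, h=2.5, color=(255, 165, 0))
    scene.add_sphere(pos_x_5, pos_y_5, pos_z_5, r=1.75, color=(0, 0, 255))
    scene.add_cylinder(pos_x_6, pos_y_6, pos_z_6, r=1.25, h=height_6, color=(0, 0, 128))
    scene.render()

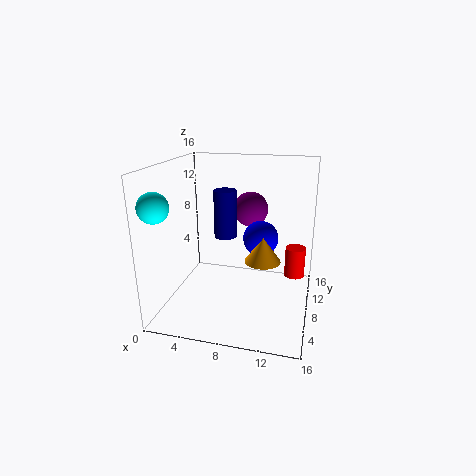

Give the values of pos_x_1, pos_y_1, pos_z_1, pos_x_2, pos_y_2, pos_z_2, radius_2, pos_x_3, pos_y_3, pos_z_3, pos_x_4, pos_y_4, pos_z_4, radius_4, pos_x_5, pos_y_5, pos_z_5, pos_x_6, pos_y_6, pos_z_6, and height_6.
pos_x_1 = 8.75, pos_y_1 = 11, pos_z_1 = 10.5, pos_x_2 = 14.5, pos_y_2 = 5.75, pos_z_2 = 5.5, radius_2 = 1, pos_x_3 = 1.5, pos_y_3 = 1.75, pos_z_3 = 12.75, pos_x_4 = 11.5, pos_y_4 = 4, pos_z_4 = 7.5, radius_4 = 1.75, pos_x_5 = 11, pos_y_5 = 5.5, pos_z_5 = 9.25, pos_x_6 = 6.5, pos_y_6 = 8.25, pos_z_6 = 8, height_6 = 5.25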